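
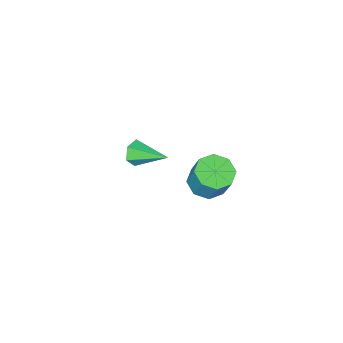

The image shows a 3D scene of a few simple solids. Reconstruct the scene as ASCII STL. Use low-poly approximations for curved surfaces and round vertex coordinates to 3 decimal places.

solid 
facet normal -0.110 -0.429 -0.896
outer loop
vertex -0.46 2.412 -1.299
vertex -1.037 1.662 -0.869
vertex -1.236 2.592 -1.29
endloop
endfacet
facet normal 0.198 0.874 -0.444
outer loop
vertex -0.46 2.412 -1.299
vertex -1.236 2.592 -1.29
vertex -0.265 3.168 0.278
endloop
endfacet
facet normal 0.197 0.874 -0.443
outer loop
vertex -0.265 3.168 0.278
vertex -1.236 2.592 -1.29
vertex -1.041 3.348 0.288
endloop
endfacet
facet normal 0.111 0.429 0.896
outer loop
vertex -0.265 3.168 0.278
vertex -1.041 3.348 0.288
vertex -0.843 2.418 0.709
endloop
endfacet
facet normal -0.110 -0.429 -0.896
outer loop
vertex -1.236 2.592 -1.29
vertex -1.037 1.662 -0.869
vertex -1.895 2.227 -1.034
endloop
endfacet
facet normal -0.549 0.778 -0.305
outer loop
vertex -1.236 2.592 -1.29
vertex -1.895 2.227 -1.034
vertex -1.041 3.348 0.288
endloop
endfacet
facet normal -0.549 0.778 -0.305
outer loop
vertex -1.041 3.348 0.288
vertex -1.895 2.227 -1.034
vertex -1.7 2.983 0.544
endloop
endfacet
facet normal 0.110 0.429 0.896
outer loop
vertex -1.041 3.348 0.288
vertex -1.7 2.983 0.544
vertex -0.843 2.418 0.709
endloop
endfacet
facet normal -0.111 -0.430 -0.896
outer loop
vertex -1.895 2.227 -1.034
vertex -1.037 1.662 -0.869
vertex -2.052 1.531 -0.681
endloop
endfacet
facet normal -0.974 0.226 0.012
outer loop
vertex -1.895 2.227 -1.034
vertex -2.052 1.531 -0.681
vertex -1.7 2.983 0.544
endloop
endfacet
facet normal -0.974 0.226 0.012
outer loop
vertex -1.7 2.983 0.544
vertex -2.052 1.531 -0.681
vertex -1.857 2.287 0.897
endloop
endfacet
facet normal 0.111 0.430 0.896
outer loop
vertex -1.7 2.983 0.544
vertex -1.857 2.287 0.897
vertex -0.843 2.418 0.709
endloop
endfacet
facet normal -0.111 -0.430 -0.896
outer loop
vertex -2.052 1.531 -0.681
vertex -1.037 1.662 -0.869
vertex -1.615 0.912 -0.438
endloop
endfacet
facet normal -0.828 -0.458 0.322
outer loop
vertex -2.052 1.531 -0.681
vertex -1.615 0.912 -0.438
vertex -1.857 2.287 0.897
endloop
endfacet
facet normal -0.828 -0.459 0.322
outer loop
vertex -1.857 2.287 0.897
vertex -1.615 0.912 -0.438
vertex -1.42 1.668 1.139
endloop
endfacet
facet normal 0.111 0.429 0.897
outer loop
vertex -1.857 2.287 0.897
vertex -1.42 1.668 1.139
vertex -0.843 2.418 0.709
endloop
endfacet
facet normal -0.111 -0.429 -0.896
outer loop
vertex -1.615 0.912 -0.438
vertex -1.037 1.662 -0.869
vertex -0.839 0.732 -0.448
endloop
endfacet
facet normal -0.197 -0.874 0.444
outer loop
vertex -1.615 0.912 -0.438
vertex -0.839 0.732 -0.448
vertex -1.42 1.668 1.139
endloop
endfacet
facet normal -0.198 -0.874 0.443
outer loop
vertex -1.42 1.668 1.139
vertex -0.839 0.732 -0.448
vertex -0.644 1.488 1.13
endloop
endfacet
facet normal 0.110 0.429 0.896
outer loop
vertex -1.42 1.668 1.139
vertex -0.644 1.488 1.13
vertex -0.843 2.418 0.709
endloop
endfacet
facet normal -0.110 -0.429 -0.896
outer loop
vertex -0.839 0.732 -0.448
vertex -1.037 1.662 -0.869
vertex -0.18 1.097 -0.704
endloop
endfacet
facet normal 0.549 -0.778 0.305
outer loop
vertex -0.839 0.732 -0.448
vertex -0.18 1.097 -0.704
vertex -0.644 1.488 1.13
endloop
endfacet
facet normal 0.549 -0.778 0.305
outer loop
vertex -0.644 1.488 1.13
vertex -0.18 1.097 -0.704
vertex 0.015 1.853 0.874
endloop
endfacet
facet normal 0.110 0.429 0.896
outer loop
vertex -0.644 1.488 1.13
vertex 0.015 1.853 0.874
vertex -0.843 2.418 0.709
endloop
endfacet
facet normal -0.111 -0.430 -0.896
outer loop
vertex -0.18 1.097 -0.704
vertex -1.037 1.662 -0.869
vertex -0.023 1.793 -1.057
endloop
endfacet
facet normal 0.974 -0.226 -0.012
outer loop
vertex -0.18 1.097 -0.704
vertex -0.023 1.793 -1.057
vertex 0.015 1.853 0.874
endloop
endfacet
facet normal 0.974 -0.226 -0.012
outer loop
vertex 0.015 1.853 0.874
vertex -0.023 1.793 -1.057
vertex 0.172 2.549 0.521
endloop
endfacet
facet normal 0.111 0.430 0.896
outer loop
vertex 0.015 1.853 0.874
vertex 0.172 2.549 0.521
vertex -0.843 2.418 0.709
endloop
endfacet
facet normal -0.111 -0.429 -0.897
outer loop
vertex -0.023 1.793 -1.057
vertex -1.037 1.662 -0.869
vertex -0.46 2.412 -1.299
endloop
endfacet
facet normal 0.828 0.459 -0.322
outer loop
vertex -0.023 1.793 -1.057
vertex -0.46 2.412 -1.299
vertex 0.172 2.549 0.521
endloop
endfacet
facet normal 0.828 0.458 -0.322
outer loop
vertex 0.172 2.549 0.521
vertex -0.46 2.412 -1.299
vertex -0.265 3.168 0.278
endloop
endfacet
facet normal 0.111 0.430 0.896
outer loop
vertex 0.172 2.549 0.521
vertex -0.265 3.168 0.278
vertex -0.843 2.418 0.709
endloop
endfacet
facet normal 0.241 -0.907 -0.344
outer loop
vertex -1.429 -4.8 -3.366
vertex -1.852 -4.656 -4.041
vertex -1.067 -4.461 -4.006
endloop
endfacet
facet normal 0.745 0.315 0.588
outer loop
vertex -1.429 -4.8 -3.366
vertex -1.067 -4.461 -4.006
vertex -2.368 -2.704 -3.299
endloop
endfacet
facet normal 0.241 -0.907 -0.345
outer loop
vertex -1.067 -4.461 -4.006
vertex -1.852 -4.656 -4.041
vertex -1.491 -4.317 -4.681
endloop
endfacet
facet normal 0.703 0.643 -0.304
outer loop
vertex -1.067 -4.461 -4.006
vertex -1.491 -4.317 -4.681
vertex -2.368 -2.704 -3.299
endloop
endfacet
facet normal 0.240 -0.907 -0.345
outer loop
vertex -1.491 -4.317 -4.681
vertex -1.852 -4.656 -4.041
vertex -2.276 -4.511 -4.716
endloop
endfacet
facet normal -0.116 0.609 -0.784
outer loop
vertex -1.491 -4.317 -4.681
vertex -2.276 -4.511 -4.716
vertex -2.368 -2.704 -3.299
endloop
endfacet
facet normal 0.239 -0.908 -0.345
outer loop
vertex -2.276 -4.511 -4.716
vertex -1.852 -4.656 -4.041
vertex -2.638 -4.85 -4.075
endloop
endfacet
facet normal -0.894 0.248 -0.374
outer loop
vertex -2.276 -4.511 -4.716
vertex -2.638 -4.85 -4.075
vertex -2.368 -2.704 -3.299
endloop
endfacet
facet normal 0.239 -0.908 -0.345
outer loop
vertex -2.638 -4.85 -4.075
vertex -1.852 -4.656 -4.041
vertex -2.214 -4.995 -3.4
endloop
endfacet
facet normal -0.852 -0.080 0.518
outer loop
vertex -2.638 -4.85 -4.075
vertex -2.214 -4.995 -3.4
vertex -2.368 -2.704 -3.299
endloop
endfacet
facet normal 0.240 -0.908 -0.344
outer loop
vertex -2.214 -4.995 -3.4
vertex -1.852 -4.656 -4.041
vertex -1.429 -4.8 -3.366
endloop
endfacet
facet normal -0.032 -0.046 0.998
outer loop
vertex -2.214 -4.995 -3.4
vertex -1.429 -4.8 -3.366
vertex -2.368 -2.704 -3.299
endloop
endfacet

endsolid


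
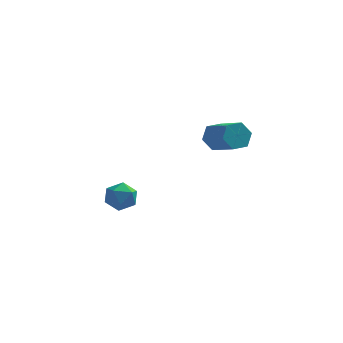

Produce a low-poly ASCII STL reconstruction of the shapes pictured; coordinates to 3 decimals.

solid 
facet normal -0.615 0.669 -0.417
outer loop
vertex 0.665 0.031 0.37
vertex 0.307 0.018 0.877
vertex 0.775 0.424 0.838
endloop
endfacet
facet normal 0.769 0.389 -0.507
outer loop
vertex 0.665 0.031 0.37
vertex 0.775 0.424 0.838
vertex 1.47 -0.846 0.917
endloop
endfacet
facet normal 0.768 0.389 -0.508
outer loop
vertex 1.47 -0.846 0.917
vertex 0.775 0.424 0.838
vertex 1.58 -0.453 1.384
endloop
endfacet
facet normal 0.615 -0.669 0.418
outer loop
vertex 1.47 -0.846 0.917
vertex 1.58 -0.453 1.384
vertex 1.113 -0.858 1.423
endloop
endfacet
facet normal -0.615 0.669 -0.417
outer loop
vertex 0.775 0.424 0.838
vertex 0.307 0.018 0.877
vertex 0.418 0.411 1.344
endloop
endfacet
facet normal 0.538 0.742 0.399
outer loop
vertex 0.775 0.424 0.838
vertex 0.418 0.411 1.344
vertex 1.58 -0.453 1.384
endloop
endfacet
facet normal 0.538 0.742 0.399
outer loop
vertex 1.58 -0.453 1.384
vertex 0.418 0.411 1.344
vertex 1.223 -0.466 1.89
endloop
endfacet
facet normal 0.615 -0.669 0.417
outer loop
vertex 1.58 -0.453 1.384
vertex 1.223 -0.466 1.89
vertex 1.113 -0.858 1.423
endloop
endfacet
facet normal -0.614 0.670 -0.418
outer loop
vertex 0.418 0.411 1.344
vertex 0.307 0.018 0.877
vertex -0.05 0.006 1.383
endloop
endfacet
facet normal -0.230 0.353 0.907
outer loop
vertex 0.418 0.411 1.344
vertex -0.05 0.006 1.383
vertex 1.223 -0.466 1.89
endloop
endfacet
facet normal -0.229 0.355 0.906
outer loop
vertex 1.223 -0.466 1.89
vertex -0.05 0.006 1.383
vertex 0.755 -0.871 1.93
endloop
endfacet
facet normal 0.615 -0.669 0.417
outer loop
vertex 1.223 -0.466 1.89
vertex 0.755 -0.871 1.93
vertex 1.113 -0.858 1.423
endloop
endfacet
facet normal -0.615 0.669 -0.418
outer loop
vertex -0.05 0.006 1.383
vertex 0.307 0.018 0.877
vertex -0.16 -0.387 0.916
endloop
endfacet
facet normal -0.769 -0.389 0.508
outer loop
vertex -0.05 0.006 1.383
vertex -0.16 -0.387 0.916
vertex 0.755 -0.871 1.93
endloop
endfacet
facet normal -0.769 -0.389 0.508
outer loop
vertex 0.755 -0.871 1.93
vertex -0.16 -0.387 0.916
vertex 0.645 -1.264 1.462
endloop
endfacet
facet normal 0.615 -0.669 0.417
outer loop
vertex 0.755 -0.871 1.93
vertex 0.645 -1.264 1.462
vertex 1.113 -0.858 1.423
endloop
endfacet
facet normal -0.615 0.669 -0.417
outer loop
vertex -0.16 -0.387 0.916
vertex 0.307 0.018 0.877
vertex 0.197 -0.374 0.41
endloop
endfacet
facet normal -0.538 -0.742 -0.399
outer loop
vertex -0.16 -0.387 0.916
vertex 0.197 -0.374 0.41
vertex 0.645 -1.264 1.462
endloop
endfacet
facet normal -0.538 -0.742 -0.399
outer loop
vertex 0.645 -1.264 1.462
vertex 0.197 -0.374 0.41
vertex 1.002 -1.251 0.956
endloop
endfacet
facet normal 0.615 -0.669 0.417
outer loop
vertex 0.645 -1.264 1.462
vertex 1.002 -1.251 0.956
vertex 1.113 -0.858 1.423
endloop
endfacet
facet normal -0.615 0.669 -0.417
outer loop
vertex 0.197 -0.374 0.41
vertex 0.307 0.018 0.877
vertex 0.665 0.031 0.37
endloop
endfacet
facet normal 0.229 -0.354 -0.907
outer loop
vertex 0.197 -0.374 0.41
vertex 0.665 0.031 0.37
vertex 1.002 -1.251 0.956
endloop
endfacet
facet normal 0.231 -0.354 -0.906
outer loop
vertex 1.002 -1.251 0.956
vertex 0.665 0.031 0.37
vertex 1.47 -0.846 0.917
endloop
endfacet
facet normal 0.614 -0.670 0.418
outer loop
vertex 1.002 -1.251 0.956
vertex 1.47 -0.846 0.917
vertex 1.113 -0.858 1.423
endloop
endfacet
facet normal -0.380 0.704 0.600
outer loop
vertex -3.518 2.582 -3.435
vertex -4.0 2.123 -3.202
vertex -3.379 2.179 -2.874
endloop
endfacet
facet normal 0.319 0.805 0.500
outer loop
vertex -3.518 2.582 -3.435
vertex -3.379 2.179 -2.874
vertex -2.883 2.286 -3.363
endloop
endfacet
facet normal 0.433 0.879 -0.202
outer loop
vertex -3.518 2.582 -3.435
vertex -2.883 2.286 -3.363
vertex -3.198 2.296 -3.993
endloop
endfacet
facet normal -0.196 0.823 -0.534
outer loop
vertex -3.518 2.582 -3.435
vertex -3.198 2.296 -3.993
vertex -3.888 2.196 -3.894
endloop
endfacet
facet normal -0.699 0.714 -0.038
outer loop
vertex -3.518 2.582 -3.435
vertex -3.888 2.196 -3.894
vertex -4.0 2.123 -3.202
endloop
endfacet
facet normal 0.661 0.218 0.718
outer loop
vertex -2.883 2.286 -3.363
vertex -3.379 2.179 -2.874
vertex -2.972 1.644 -3.086
endloop
endfacet
facet normal -0.470 0.053 0.881
outer loop
vertex -3.379 2.179 -2.874
vertex -4.0 2.123 -3.202
vertex -3.662 1.544 -2.987
endloop
endfacet
facet normal -0.986 0.071 -0.152
outer loop
vertex -4.0 2.123 -3.202
vertex -3.888 2.196 -3.894
vertex -3.977 1.554 -3.617
endloop
endfacet
facet normal -0.173 0.247 -0.954
outer loop
vertex -3.888 2.196 -3.894
vertex -3.198 2.296 -3.993
vertex -3.481 1.661 -4.106
endloop
endfacet
facet normal 0.844 0.338 -0.417
outer loop
vertex -3.198 2.296 -3.993
vertex -2.883 2.286 -3.363
vertex -2.86 1.717 -3.778
endloop
endfacet
facet normal 0.196 -0.823 0.534
outer loop
vertex -3.342 1.258 -3.545
vertex -2.972 1.644 -3.086
vertex -3.662 1.544 -2.987
endloop
endfacet
facet normal -0.433 -0.879 0.202
outer loop
vertex -3.342 1.258 -3.545
vertex -3.662 1.544 -2.987
vertex -3.977 1.554 -3.617
endloop
endfacet
facet normal -0.319 -0.805 -0.500
outer loop
vertex -3.342 1.258 -3.545
vertex -3.977 1.554 -3.617
vertex -3.481 1.661 -4.106
endloop
endfacet
facet normal 0.380 -0.704 -0.600
outer loop
vertex -3.342 1.258 -3.545
vertex -3.481 1.661 -4.106
vertex -2.86 1.717 -3.778
endloop
endfacet
facet normal 0.699 -0.714 0.038
outer loop
vertex -3.342 1.258 -3.545
vertex -2.86 1.717 -3.778
vertex -2.972 1.644 -3.086
endloop
endfacet
facet normal 0.173 -0.247 0.954
outer loop
vertex -3.662 1.544 -2.987
vertex -2.972 1.644 -3.086
vertex -3.379 2.179 -2.874
endloop
endfacet
facet normal -0.844 -0.338 0.417
outer loop
vertex -3.977 1.554 -3.617
vertex -3.662 1.544 -2.987
vertex -4.0 2.123 -3.202
endloop
endfacet
facet normal -0.661 -0.218 -0.718
outer loop
vertex -3.481 1.661 -4.106
vertex -3.977 1.554 -3.617
vertex -3.888 2.196 -3.894
endloop
endfacet
facet normal 0.470 -0.053 -0.881
outer loop
vertex -2.86 1.717 -3.778
vertex -3.481 1.661 -4.106
vertex -3.198 2.296 -3.993
endloop
endfacet
facet normal 0.986 -0.071 0.152
outer loop
vertex -2.972 1.644 -3.086
vertex -2.86 1.717 -3.778
vertex -2.883 2.286 -3.363
endloop
endfacet

endsolid


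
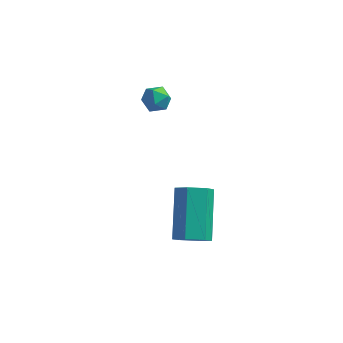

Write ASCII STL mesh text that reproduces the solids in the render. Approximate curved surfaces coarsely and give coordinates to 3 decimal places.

solid 
facet normal 0.198 -0.734 -0.650
outer loop
vertex 0.192 -1.258 -1.721
vertex -0.475 -1.534 -1.612
vertex -0.366 -1.039 -2.138
endloop
endfacet
facet normal 0.614 0.609 -0.502
outer loop
vertex 0.192 -1.258 -1.721
vertex -0.366 -1.039 -2.138
vertex -0.238 0.349 -0.297
endloop
endfacet
facet normal 0.614 0.609 -0.502
outer loop
vertex -0.238 0.349 -0.297
vertex -0.366 -1.039 -2.138
vertex -0.795 0.568 -0.713
endloop
endfacet
facet normal -0.197 0.734 0.650
outer loop
vertex -0.238 0.349 -0.297
vertex -0.795 0.568 -0.713
vertex -0.905 0.074 -0.188
endloop
endfacet
facet normal 0.195 -0.734 -0.650
outer loop
vertex -0.366 -1.039 -2.138
vertex -0.475 -1.534 -1.612
vertex -1.033 -1.314 -2.028
endloop
endfacet
facet normal -0.356 0.565 -0.744
outer loop
vertex -0.366 -1.039 -2.138
vertex -1.033 -1.314 -2.028
vertex -0.795 0.568 -0.713
endloop
endfacet
facet normal -0.354 0.565 -0.745
outer loop
vertex -0.795 0.568 -0.713
vertex -1.033 -1.314 -2.028
vertex -1.463 0.293 -0.604
endloop
endfacet
facet normal -0.196 0.734 0.650
outer loop
vertex -0.795 0.568 -0.713
vertex -1.463 0.293 -0.604
vertex -0.905 0.074 -0.188
endloop
endfacet
facet normal 0.196 -0.733 -0.651
outer loop
vertex -1.033 -1.314 -2.028
vertex -0.475 -1.534 -1.612
vertex -1.142 -1.809 -1.503
endloop
endfacet
facet normal -0.969 -0.044 -0.243
outer loop
vertex -1.033 -1.314 -2.028
vertex -1.142 -1.809 -1.503
vertex -1.463 0.293 -0.604
endloop
endfacet
facet normal -0.969 -0.044 -0.243
outer loop
vertex -1.463 0.293 -0.604
vertex -1.142 -1.809 -1.503
vertex -1.572 -0.202 -0.079
endloop
endfacet
facet normal -0.197 0.733 0.651
outer loop
vertex -1.463 0.293 -0.604
vertex -1.572 -0.202 -0.079
vertex -0.905 0.074 -0.188
endloop
endfacet
facet normal 0.197 -0.734 -0.650
outer loop
vertex -1.142 -1.809 -1.503
vertex -0.475 -1.534 -1.612
vertex -0.585 -2.028 -1.087
endloop
endfacet
facet normal -0.614 -0.609 0.502
outer loop
vertex -1.142 -1.809 -1.503
vertex -0.585 -2.028 -1.087
vertex -1.572 -0.202 -0.079
endloop
endfacet
facet normal -0.614 -0.609 0.502
outer loop
vertex -1.572 -0.202 -0.079
vertex -0.585 -2.028 -1.087
vertex -1.014 -0.421 0.338
endloop
endfacet
facet normal -0.198 0.734 0.650
outer loop
vertex -1.572 -0.202 -0.079
vertex -1.014 -0.421 0.338
vertex -0.905 0.074 -0.188
endloop
endfacet
facet normal 0.196 -0.734 -0.650
outer loop
vertex -0.585 -2.028 -1.087
vertex -0.475 -1.534 -1.612
vertex 0.083 -1.753 -1.196
endloop
endfacet
facet normal 0.354 -0.566 0.745
outer loop
vertex -0.585 -2.028 -1.087
vertex 0.083 -1.753 -1.196
vertex -1.014 -0.421 0.338
endloop
endfacet
facet normal 0.356 -0.565 0.745
outer loop
vertex -1.014 -0.421 0.338
vertex 0.083 -1.753 -1.196
vertex -0.347 -0.146 0.228
endloop
endfacet
facet normal -0.195 0.734 0.650
outer loop
vertex -1.014 -0.421 0.338
vertex -0.347 -0.146 0.228
vertex -0.905 0.074 -0.188
endloop
endfacet
facet normal 0.197 -0.733 -0.651
outer loop
vertex 0.083 -1.753 -1.196
vertex -0.475 -1.534 -1.612
vertex 0.192 -1.258 -1.721
endloop
endfacet
facet normal 0.969 0.044 0.243
outer loop
vertex 0.083 -1.753 -1.196
vertex 0.192 -1.258 -1.721
vertex -0.347 -0.146 0.228
endloop
endfacet
facet normal 0.969 0.044 0.243
outer loop
vertex -0.347 -0.146 0.228
vertex 0.192 -1.258 -1.721
vertex -0.238 0.349 -0.297
endloop
endfacet
facet normal -0.196 0.733 0.651
outer loop
vertex -0.347 -0.146 0.228
vertex -0.238 0.349 -0.297
vertex -0.905 0.074 -0.188
endloop
endfacet
facet normal 0.347 0.229 0.909
outer loop
vertex -3.462 4.128 1.6
vertex -3.669 3.552 1.824
vertex -3.067 3.609 1.58
endloop
endfacet
facet normal 0.736 0.545 0.401
outer loop
vertex -3.462 4.128 1.6
vertex -3.067 3.609 1.58
vertex -3.094 4.019 1.073
endloop
endfacet
facet normal 0.300 0.954 0.012
outer loop
vertex -3.462 4.128 1.6
vertex -3.094 4.019 1.073
vertex -3.712 4.214 1.004
endloop
endfacet
facet normal -0.360 0.890 0.279
outer loop
vertex -3.462 4.128 1.6
vertex -3.712 4.214 1.004
vertex -4.067 3.925 1.468
endloop
endfacet
facet normal -0.330 0.443 0.833
outer loop
vertex -3.462 4.128 1.6
vertex -4.067 3.925 1.468
vertex -3.669 3.552 1.824
endloop
endfacet
facet normal 0.999 0.036 -0.024
outer loop
vertex -3.094 4.019 1.073
vertex -3.067 3.609 1.58
vertex -3.073 3.375 0.972
endloop
endfacet
facet normal 0.369 -0.475 0.799
outer loop
vertex -3.067 3.609 1.58
vertex -3.669 3.552 1.824
vertex -3.428 3.086 1.436
endloop
endfacet
facet normal -0.726 -0.130 0.676
outer loop
vertex -3.669 3.552 1.824
vertex -4.067 3.925 1.468
vertex -4.046 3.281 1.367
endloop
endfacet
facet normal -0.773 0.595 -0.221
outer loop
vertex -4.067 3.925 1.468
vertex -3.712 4.214 1.004
vertex -4.073 3.691 0.86
endloop
endfacet
facet normal 0.293 0.697 -0.655
outer loop
vertex -3.712 4.214 1.004
vertex -3.094 4.019 1.073
vertex -3.471 3.748 0.616
endloop
endfacet
facet normal 0.360 -0.890 -0.279
outer loop
vertex -3.678 3.172 0.84
vertex -3.073 3.375 0.972
vertex -3.428 3.086 1.436
endloop
endfacet
facet normal -0.300 -0.954 -0.012
outer loop
vertex -3.678 3.172 0.84
vertex -3.428 3.086 1.436
vertex -4.046 3.281 1.367
endloop
endfacet
facet normal -0.736 -0.545 -0.401
outer loop
vertex -3.678 3.172 0.84
vertex -4.046 3.281 1.367
vertex -4.073 3.691 0.86
endloop
endfacet
facet normal -0.347 -0.229 -0.909
outer loop
vertex -3.678 3.172 0.84
vertex -4.073 3.691 0.86
vertex -3.471 3.748 0.616
endloop
endfacet
facet normal 0.330 -0.443 -0.833
outer loop
vertex -3.678 3.172 0.84
vertex -3.471 3.748 0.616
vertex -3.073 3.375 0.972
endloop
endfacet
facet normal 0.773 -0.595 0.221
outer loop
vertex -3.428 3.086 1.436
vertex -3.073 3.375 0.972
vertex -3.067 3.609 1.58
endloop
endfacet
facet normal -0.293 -0.697 0.655
outer loop
vertex -4.046 3.281 1.367
vertex -3.428 3.086 1.436
vertex -3.669 3.552 1.824
endloop
endfacet
facet normal -0.999 -0.036 0.024
outer loop
vertex -4.073 3.691 0.86
vertex -4.046 3.281 1.367
vertex -4.067 3.925 1.468
endloop
endfacet
facet normal -0.369 0.475 -0.799
outer loop
vertex -3.471 3.748 0.616
vertex -4.073 3.691 0.86
vertex -3.712 4.214 1.004
endloop
endfacet
facet normal 0.726 0.130 -0.676
outer loop
vertex -3.073 3.375 0.972
vertex -3.471 3.748 0.616
vertex -3.094 4.019 1.073
endloop
endfacet

endsolid


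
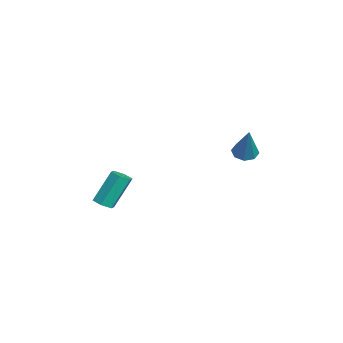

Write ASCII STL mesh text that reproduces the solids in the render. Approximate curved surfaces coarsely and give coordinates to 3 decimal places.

solid 
facet normal -0.526 -0.028 -0.850
outer loop
vertex -2.005 2.534 0.37
vertex -2.594 2.65 0.731
vertex -2.115 3.056 0.421
endloop
endfacet
facet normal 0.942 0.223 -0.251
outer loop
vertex -2.005 2.534 0.37
vertex -2.115 3.056 0.421
vertex -1.466 2.71 2.549
endloop
endfacet
facet normal -0.526 -0.028 -0.850
outer loop
vertex -2.115 3.056 0.421
vertex -2.594 2.65 0.731
vertex -2.505 3.34 0.653
endloop
endfacet
facet normal 0.572 0.819 -0.041
outer loop
vertex -2.115 3.056 0.421
vertex -2.505 3.34 0.653
vertex -1.466 2.71 2.549
endloop
endfacet
facet normal -0.527 -0.028 -0.850
outer loop
vertex -2.505 3.34 0.653
vertex -2.594 2.65 0.731
vertex -2.947 3.22 0.931
endloop
endfacet
facet normal -0.044 0.941 0.337
outer loop
vertex -2.505 3.34 0.653
vertex -2.947 3.22 0.931
vertex -1.466 2.71 2.549
endloop
endfacet
facet normal -0.527 -0.028 -0.849
outer loop
vertex -2.947 3.22 0.931
vertex -2.594 2.65 0.731
vertex -3.182 2.766 1.092
endloop
endfacet
facet normal -0.544 0.516 0.661
outer loop
vertex -2.947 3.22 0.931
vertex -3.182 2.766 1.092
vertex -1.466 2.71 2.549
endloop
endfacet
facet normal -0.527 -0.028 -0.849
outer loop
vertex -3.182 2.766 1.092
vertex -2.594 2.65 0.731
vertex -3.072 2.244 1.041
endloop
endfacet
facet normal -0.637 -0.207 0.742
outer loop
vertex -3.182 2.766 1.092
vertex -3.072 2.244 1.041
vertex -1.466 2.71 2.549
endloop
endfacet
facet normal -0.527 -0.029 -0.850
outer loop
vertex -3.072 2.244 1.041
vertex -2.594 2.65 0.731
vertex -2.682 1.96 0.809
endloop
endfacet
facet normal -0.268 -0.803 0.533
outer loop
vertex -3.072 2.244 1.041
vertex -2.682 1.96 0.809
vertex -1.466 2.71 2.549
endloop
endfacet
facet normal -0.527 -0.029 -0.850
outer loop
vertex -2.682 1.96 0.809
vertex -2.594 2.65 0.731
vertex -2.24 2.08 0.531
endloop
endfacet
facet normal 0.348 -0.924 0.155
outer loop
vertex -2.682 1.96 0.809
vertex -2.24 2.08 0.531
vertex -1.466 2.71 2.549
endloop
endfacet
facet normal -0.526 -0.029 -0.850
outer loop
vertex -2.24 2.08 0.531
vertex -2.594 2.65 0.731
vertex -2.005 2.534 0.37
endloop
endfacet
facet normal 0.849 -0.500 -0.170
outer loop
vertex -2.24 2.08 0.531
vertex -2.005 2.534 0.37
vertex -1.466 2.71 2.549
endloop
endfacet
facet normal 0.186 -0.459 -0.869
outer loop
vertex -1.674 -4.009 -2.557
vertex -2.14 -4.389 -2.456
vertex -2.233 -3.865 -2.753
endloop
endfacet
facet normal 0.353 0.856 -0.378
outer loop
vertex -1.674 -4.009 -2.557
vertex -2.233 -3.865 -2.753
vertex -2.054 -3.071 -0.786
endloop
endfacet
facet normal 0.353 0.856 -0.378
outer loop
vertex -2.054 -3.071 -0.786
vertex -2.233 -3.865 -2.753
vertex -2.613 -2.927 -0.982
endloop
endfacet
facet normal -0.186 0.461 0.868
outer loop
vertex -2.054 -3.071 -0.786
vertex -2.613 -2.927 -0.982
vertex -2.52 -3.451 -0.684
endloop
endfacet
facet normal 0.186 -0.459 -0.869
outer loop
vertex -2.233 -3.865 -2.753
vertex -2.14 -4.389 -2.456
vertex -2.699 -4.245 -2.652
endloop
endfacet
facet normal -0.617 0.633 -0.468
outer loop
vertex -2.233 -3.865 -2.753
vertex -2.699 -4.245 -2.652
vertex -2.613 -2.927 -0.982
endloop
endfacet
facet normal -0.617 0.633 -0.468
outer loop
vertex -2.613 -2.927 -0.982
vertex -2.699 -4.245 -2.652
vertex -3.079 -3.307 -0.881
endloop
endfacet
facet normal -0.187 0.460 0.868
outer loop
vertex -2.613 -2.927 -0.982
vertex -3.079 -3.307 -0.881
vertex -2.52 -3.451 -0.684
endloop
endfacet
facet normal 0.186 -0.461 -0.868
outer loop
vertex -2.699 -4.245 -2.652
vertex -2.14 -4.389 -2.456
vertex -2.606 -4.769 -2.354
endloop
endfacet
facet normal -0.971 -0.223 -0.090
outer loop
vertex -2.699 -4.245 -2.652
vertex -2.606 -4.769 -2.354
vertex -3.079 -3.307 -0.881
endloop
endfacet
facet normal -0.971 -0.223 -0.090
outer loop
vertex -3.079 -3.307 -0.881
vertex -2.606 -4.769 -2.354
vertex -2.986 -3.831 -0.583
endloop
endfacet
facet normal -0.187 0.460 0.868
outer loop
vertex -3.079 -3.307 -0.881
vertex -2.986 -3.831 -0.583
vertex -2.52 -3.451 -0.684
endloop
endfacet
facet normal 0.186 -0.461 -0.868
outer loop
vertex -2.606 -4.769 -2.354
vertex -2.14 -4.389 -2.456
vertex -2.047 -4.913 -2.158
endloop
endfacet
facet normal -0.353 -0.856 0.378
outer loop
vertex -2.606 -4.769 -2.354
vertex -2.047 -4.913 -2.158
vertex -2.986 -3.831 -0.583
endloop
endfacet
facet normal -0.353 -0.856 0.378
outer loop
vertex -2.986 -3.831 -0.583
vertex -2.047 -4.913 -2.158
vertex -2.427 -3.975 -0.387
endloop
endfacet
facet normal -0.186 0.459 0.869
outer loop
vertex -2.986 -3.831 -0.583
vertex -2.427 -3.975 -0.387
vertex -2.52 -3.451 -0.684
endloop
endfacet
facet normal 0.187 -0.460 -0.868
outer loop
vertex -2.047 -4.913 -2.158
vertex -2.14 -4.389 -2.456
vertex -1.581 -4.533 -2.259
endloop
endfacet
facet normal 0.617 -0.633 0.468
outer loop
vertex -2.047 -4.913 -2.158
vertex -1.581 -4.533 -2.259
vertex -2.427 -3.975 -0.387
endloop
endfacet
facet normal 0.617 -0.633 0.468
outer loop
vertex -2.427 -3.975 -0.387
vertex -1.581 -4.533 -2.259
vertex -1.961 -3.595 -0.488
endloop
endfacet
facet normal -0.186 0.459 0.869
outer loop
vertex -2.427 -3.975 -0.387
vertex -1.961 -3.595 -0.488
vertex -2.52 -3.451 -0.684
endloop
endfacet
facet normal 0.187 -0.460 -0.868
outer loop
vertex -1.581 -4.533 -2.259
vertex -2.14 -4.389 -2.456
vertex -1.674 -4.009 -2.557
endloop
endfacet
facet normal 0.971 0.223 0.090
outer loop
vertex -1.581 -4.533 -2.259
vertex -1.674 -4.009 -2.557
vertex -1.961 -3.595 -0.488
endloop
endfacet
facet normal 0.971 0.223 0.090
outer loop
vertex -1.961 -3.595 -0.488
vertex -1.674 -4.009 -2.557
vertex -2.054 -3.071 -0.786
endloop
endfacet
facet normal -0.186 0.461 0.868
outer loop
vertex -1.961 -3.595 -0.488
vertex -2.054 -3.071 -0.786
vertex -2.52 -3.451 -0.684
endloop
endfacet

endsolid


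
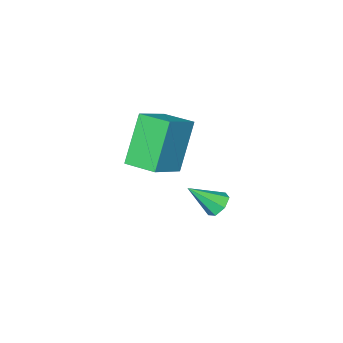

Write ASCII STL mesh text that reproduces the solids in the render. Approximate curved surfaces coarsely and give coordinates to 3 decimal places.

solid 
facet normal -0.600 0.464 -0.652
outer loop
vertex 0.573 -0.927 -2.457
vertex 0.154 -1.247 -2.299
vertex 0.31 -0.76 -2.096
endloop
endfacet
facet normal 0.751 0.604 0.267
outer loop
vertex 0.573 -0.927 -2.457
vertex 0.31 -0.76 -2.096
vertex 0.966 -1.873 -1.421
endloop
endfacet
facet normal -0.602 0.464 -0.650
outer loop
vertex 0.31 -0.76 -2.096
vertex 0.154 -1.247 -2.299
vertex -0.07 -0.96 -1.887
endloop
endfacet
facet normal 0.142 0.573 0.807
outer loop
vertex 0.31 -0.76 -2.096
vertex -0.07 -0.96 -1.887
vertex 0.966 -1.873 -1.421
endloop
endfacet
facet normal -0.601 0.464 -0.650
outer loop
vertex -0.07 -0.96 -1.887
vertex 0.154 -1.247 -2.299
vertex -0.281 -1.376 -1.989
endloop
endfacet
facet normal -0.418 -0.011 0.908
outer loop
vertex -0.07 -0.96 -1.887
vertex -0.281 -1.376 -1.989
vertex 0.966 -1.873 -1.421
endloop
endfacet
facet normal -0.601 0.464 -0.651
outer loop
vertex -0.281 -1.376 -1.989
vertex 0.154 -1.247 -2.299
vertex -0.164 -1.694 -2.324
endloop
endfacet
facet normal -0.507 -0.707 0.494
outer loop
vertex -0.281 -1.376 -1.989
vertex -0.164 -1.694 -2.324
vertex 0.966 -1.873 -1.421
endloop
endfacet
facet normal -0.602 0.465 -0.650
outer loop
vertex -0.164 -1.694 -2.324
vertex 0.154 -1.247 -2.299
vertex 0.192 -1.676 -2.641
endloop
endfacet
facet normal -0.059 -0.991 -0.123
outer loop
vertex -0.164 -1.694 -2.324
vertex 0.192 -1.676 -2.641
vertex 0.966 -1.873 -1.421
endloop
endfacet
facet normal -0.601 0.465 -0.650
outer loop
vertex 0.192 -1.676 -2.641
vertex 0.154 -1.247 -2.299
vertex 0.52 -1.334 -2.7
endloop
endfacet
facet normal 0.591 -0.649 -0.479
outer loop
vertex 0.192 -1.676 -2.641
vertex 0.52 -1.334 -2.7
vertex 0.966 -1.873 -1.421
endloop
endfacet
facet normal -0.601 0.466 -0.649
outer loop
vertex 0.52 -1.334 -2.7
vertex 0.154 -1.247 -2.299
vertex 0.573 -0.927 -2.457
endloop
endfacet
facet normal 0.950 0.059 -0.306
outer loop
vertex 0.52 -1.334 -2.7
vertex 0.573 -0.927 -2.457
vertex 0.966 -1.873 -1.421
endloop
endfacet
facet normal -0.855 -0.180 -0.487
outer loop
vertex 1.235 -2.73 1.915
vertex 0.945 -1.579 1.998
vertex 2.162 -2.37 0.156
endloop
endfacet
facet normal 0.244 -0.967 -0.069
outer loop
vertex 3.435 -2.101 0.882
vertex 1.235 -2.73 1.915
vertex 2.162 -2.37 0.156
endloop
endfacet
facet normal -0.855 -0.180 -0.487
outer loop
vertex 2.162 -2.37 0.156
vertex 0.945 -1.579 1.998
vertex 1.872 -1.219 0.239
endloop
endfacet
facet normal 0.459 0.178 -0.870
outer loop
vertex 1.872 -1.219 0.239
vertex 3.435 -2.101 0.882
vertex 2.162 -2.37 0.156
endloop
endfacet
facet normal -0.459 -0.178 0.870
outer loop
vertex 1.235 -2.73 1.915
vertex 2.218 -1.31 2.724
vertex 0.945 -1.579 1.998
endloop
endfacet
facet normal 0.244 -0.967 -0.069
outer loop
vertex 2.508 -2.461 2.641
vertex 1.235 -2.73 1.915
vertex 3.435 -2.101 0.882
endloop
endfacet
facet normal -0.459 -0.178 0.870
outer loop
vertex 2.508 -2.461 2.641
vertex 2.218 -1.31 2.724
vertex 1.235 -2.73 1.915
endloop
endfacet
facet normal -0.244 0.967 0.069
outer loop
vertex 0.945 -1.579 1.998
vertex 2.218 -1.31 2.724
vertex 1.872 -1.219 0.239
endloop
endfacet
facet normal 0.459 0.178 -0.870
outer loop
vertex 3.145 -0.95 0.965
vertex 3.435 -2.101 0.882
vertex 1.872 -1.219 0.239
endloop
endfacet
facet normal -0.244 0.967 0.069
outer loop
vertex 1.872 -1.219 0.239
vertex 2.218 -1.31 2.724
vertex 3.145 -0.95 0.965
endloop
endfacet
facet normal 0.855 0.180 0.487
outer loop
vertex 3.145 -0.95 0.965
vertex 2.508 -2.461 2.641
vertex 3.435 -2.101 0.882
endloop
endfacet
facet normal 0.855 0.180 0.487
outer loop
vertex 2.218 -1.31 2.724
vertex 2.508 -2.461 2.641
vertex 3.145 -0.95 0.965
endloop
endfacet

endsolid


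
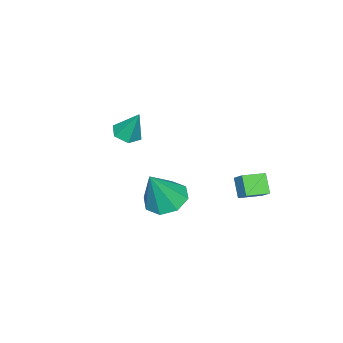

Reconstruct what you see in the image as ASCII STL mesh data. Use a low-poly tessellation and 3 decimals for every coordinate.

solid 
facet normal -0.079 -0.434 -0.898
outer loop
vertex -0.808 -2.57 0.699
vertex -1.505 -2.302 0.631
vertex -0.923 -1.899 0.385
endloop
endfacet
facet normal 0.946 0.255 0.198
outer loop
vertex -0.808 -2.57 0.699
vertex -0.923 -1.899 0.385
vertex -1.375 -1.578 2.129
endloop
endfacet
facet normal -0.078 -0.435 -0.897
outer loop
vertex -0.923 -1.899 0.385
vertex -1.505 -2.302 0.631
vertex -1.62 -1.631 0.316
endloop
endfacet
facet normal 0.364 0.928 -0.076
outer loop
vertex -0.923 -1.899 0.385
vertex -1.62 -1.631 0.316
vertex -1.375 -1.578 2.129
endloop
endfacet
facet normal -0.078 -0.435 -0.897
outer loop
vertex -1.62 -1.631 0.316
vertex -1.505 -2.302 0.631
vertex -2.202 -2.034 0.562
endloop
endfacet
facet normal -0.554 0.831 0.051
outer loop
vertex -1.62 -1.631 0.316
vertex -2.202 -2.034 0.562
vertex -1.375 -1.578 2.129
endloop
endfacet
facet normal -0.078 -0.433 -0.898
outer loop
vertex -2.202 -2.034 0.562
vertex -1.505 -2.302 0.631
vertex -2.088 -2.706 0.876
endloop
endfacet
facet normal -0.890 0.060 0.452
outer loop
vertex -2.202 -2.034 0.562
vertex -2.088 -2.706 0.876
vertex -1.375 -1.578 2.129
endloop
endfacet
facet normal -0.078 -0.433 -0.898
outer loop
vertex -2.088 -2.706 0.876
vertex -1.505 -2.302 0.631
vertex -1.391 -2.974 0.945
endloop
endfacet
facet normal -0.308 -0.613 0.727
outer loop
vertex -2.088 -2.706 0.876
vertex -1.391 -2.974 0.945
vertex -1.375 -1.578 2.129
endloop
endfacet
facet normal -0.079 -0.433 -0.898
outer loop
vertex -1.391 -2.974 0.945
vertex -1.505 -2.302 0.631
vertex -0.808 -2.57 0.699
endloop
endfacet
facet normal 0.611 -0.516 0.600
outer loop
vertex -1.391 -2.974 0.945
vertex -0.808 -2.57 0.699
vertex -1.375 -1.578 2.129
endloop
endfacet
facet normal -0.766 0.632 -0.120
outer loop
vertex -3.063 3.936 -0.983
vertex -2.518 4.435 -1.838
vertex -3.458 3.344 -1.581
endloop
endfacet
facet normal -0.482 -0.442 0.756
outer loop
vertex -2.562 2.605 -1.442
vertex -3.063 3.936 -0.983
vertex -3.458 3.344 -1.581
endloop
endfacet
facet normal -0.766 0.632 -0.119
outer loop
vertex -3.458 3.344 -1.581
vertex -2.518 4.435 -1.838
vertex -2.913 3.844 -2.436
endloop
endfacet
facet normal -0.425 -0.637 -0.643
outer loop
vertex -2.913 3.844 -2.436
vertex -2.562 2.605 -1.442
vertex -3.458 3.344 -1.581
endloop
endfacet
facet normal 0.426 0.637 0.643
outer loop
vertex -3.063 3.936 -0.983
vertex -1.622 3.696 -1.699
vertex -2.518 4.435 -1.838
endloop
endfacet
facet normal -0.483 -0.442 0.756
outer loop
vertex -2.167 3.196 -0.844
vertex -3.063 3.936 -0.983
vertex -2.562 2.605 -1.442
endloop
endfacet
facet normal 0.426 0.636 0.643
outer loop
vertex -2.167 3.196 -0.844
vertex -1.622 3.696 -1.699
vertex -3.063 3.936 -0.983
endloop
endfacet
facet normal 0.482 0.443 -0.756
outer loop
vertex -2.518 4.435 -1.838
vertex -1.622 3.696 -1.699
vertex -2.913 3.844 -2.436
endloop
endfacet
facet normal -0.426 -0.637 -0.643
outer loop
vertex -2.017 3.104 -2.297
vertex -2.562 2.605 -1.442
vertex -2.913 3.844 -2.436
endloop
endfacet
facet normal 0.482 0.442 -0.756
outer loop
vertex -2.913 3.844 -2.436
vertex -1.622 3.696 -1.699
vertex -2.017 3.104 -2.297
endloop
endfacet
facet normal 0.766 -0.632 0.119
outer loop
vertex -2.017 3.104 -2.297
vertex -2.167 3.196 -0.844
vertex -2.562 2.605 -1.442
endloop
endfacet
facet normal 0.766 -0.632 0.119
outer loop
vertex -1.622 3.696 -1.699
vertex -2.167 3.196 -0.844
vertex -2.017 3.104 -2.297
endloop
endfacet
facet normal -0.443 0.132 -0.887
outer loop
vertex 1.897 2.184 -0.98
vertex 1.334 1.299 -0.83
vertex 1.191 2.325 -0.606
endloop
endfacet
facet normal 0.382 0.829 0.409
outer loop
vertex 1.897 2.184 -0.98
vertex 1.191 2.325 -0.606
vertex 2.266 1.021 1.03
endloop
endfacet
facet normal -0.444 0.132 -0.886
outer loop
vertex 1.191 2.325 -0.606
vertex 1.334 1.299 -0.83
vertex 0.569 1.865 -0.363
endloop
endfacet
facet normal -0.232 0.681 0.695
outer loop
vertex 1.191 2.325 -0.606
vertex 0.569 1.865 -0.363
vertex 2.266 1.021 1.03
endloop
endfacet
facet normal -0.443 0.132 -0.887
outer loop
vertex 0.569 1.865 -0.363
vertex 1.334 1.299 -0.83
vertex 0.395 1.073 -0.394
endloop
endfacet
facet normal -0.601 0.101 0.793
outer loop
vertex 0.569 1.865 -0.363
vertex 0.395 1.073 -0.394
vertex 2.266 1.021 1.03
endloop
endfacet
facet normal -0.443 0.132 -0.886
outer loop
vertex 0.395 1.073 -0.394
vertex 1.334 1.299 -0.83
vertex 0.77 0.414 -0.68
endloop
endfacet
facet normal -0.508 -0.569 0.646
outer loop
vertex 0.395 1.073 -0.394
vertex 0.77 0.414 -0.68
vertex 2.266 1.021 1.03
endloop
endfacet
facet normal -0.444 0.133 -0.886
outer loop
vertex 0.77 0.414 -0.68
vertex 1.334 1.299 -0.83
vertex 1.476 0.273 -1.055
endloop
endfacet
facet normal -0.007 -0.940 0.340
outer loop
vertex 0.77 0.414 -0.68
vertex 1.476 0.273 -1.055
vertex 2.266 1.021 1.03
endloop
endfacet
facet normal -0.444 0.133 -0.886
outer loop
vertex 1.476 0.273 -1.055
vertex 1.334 1.299 -0.83
vertex 2.098 0.733 -1.298
endloop
endfacet
facet normal 0.607 -0.793 0.054
outer loop
vertex 1.476 0.273 -1.055
vertex 2.098 0.733 -1.298
vertex 2.266 1.021 1.03
endloop
endfacet
facet normal -0.444 0.133 -0.886
outer loop
vertex 2.098 0.733 -1.298
vertex 1.334 1.299 -0.83
vertex 2.273 1.525 -1.267
endloop
endfacet
facet normal 0.976 -0.214 -0.044
outer loop
vertex 2.098 0.733 -1.298
vertex 2.273 1.525 -1.267
vertex 2.266 1.021 1.03
endloop
endfacet
facet normal -0.444 0.132 -0.886
outer loop
vertex 2.273 1.525 -1.267
vertex 1.334 1.299 -0.83
vertex 1.897 2.184 -0.98
endloop
endfacet
facet normal 0.883 0.459 0.103
outer loop
vertex 2.273 1.525 -1.267
vertex 1.897 2.184 -0.98
vertex 2.266 1.021 1.03
endloop
endfacet

endsolid


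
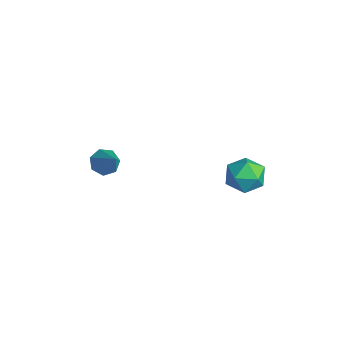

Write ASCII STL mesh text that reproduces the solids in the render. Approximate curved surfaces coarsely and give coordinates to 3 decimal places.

solid 
facet normal -0.917 0.373 -0.140
outer loop
vertex 3.4 2.802 -0.91
vertex 2.975 1.786 -0.833
vertex 3.089 2.407 0.073
endloop
endfacet
facet normal -0.495 0.849 0.185
outer loop
vertex 3.4 2.802 -0.91
vertex 3.089 2.407 0.073
vertex 4.031 2.976 -0.02
endloop
endfacet
facet normal 0.067 0.969 -0.237
outer loop
vertex 3.4 2.802 -0.91
vertex 4.031 2.976 -0.02
vertex 4.498 2.708 -0.984
endloop
endfacet
facet normal -0.007 0.568 -0.823
outer loop
vertex 3.4 2.802 -0.91
vertex 4.498 2.708 -0.984
vertex 3.845 1.973 -1.486
endloop
endfacet
facet normal -0.615 0.200 -0.763
outer loop
vertex 3.4 2.802 -0.91
vertex 3.845 1.973 -1.486
vertex 2.975 1.786 -0.833
endloop
endfacet
facet normal -0.257 0.555 0.791
outer loop
vertex 4.031 2.976 -0.02
vertex 3.089 2.407 0.073
vertex 3.995 2.067 0.606
endloop
endfacet
facet normal -0.940 -0.214 0.265
outer loop
vertex 3.089 2.407 0.073
vertex 2.975 1.786 -0.833
vertex 3.342 1.332 0.104
endloop
endfacet
facet normal -0.452 -0.494 -0.743
outer loop
vertex 2.975 1.786 -0.833
vertex 3.845 1.973 -1.486
vertex 3.809 1.064 -0.86
endloop
endfacet
facet normal 0.532 0.101 -0.840
outer loop
vertex 3.845 1.973 -1.486
vertex 4.498 2.708 -0.984
vertex 4.751 1.633 -0.953
endloop
endfacet
facet normal 0.653 0.750 0.108
outer loop
vertex 4.498 2.708 -0.984
vertex 4.031 2.976 -0.02
vertex 4.865 2.254 -0.047
endloop
endfacet
facet normal 0.007 -0.568 0.823
outer loop
vertex 4.44 1.238 0.03
vertex 3.995 2.067 0.606
vertex 3.342 1.332 0.104
endloop
endfacet
facet normal -0.067 -0.969 0.237
outer loop
vertex 4.44 1.238 0.03
vertex 3.342 1.332 0.104
vertex 3.809 1.064 -0.86
endloop
endfacet
facet normal 0.495 -0.849 -0.185
outer loop
vertex 4.44 1.238 0.03
vertex 3.809 1.064 -0.86
vertex 4.751 1.633 -0.953
endloop
endfacet
facet normal 0.917 -0.373 0.140
outer loop
vertex 4.44 1.238 0.03
vertex 4.751 1.633 -0.953
vertex 4.865 2.254 -0.047
endloop
endfacet
facet normal 0.615 -0.200 0.763
outer loop
vertex 4.44 1.238 0.03
vertex 4.865 2.254 -0.047
vertex 3.995 2.067 0.606
endloop
endfacet
facet normal -0.532 -0.101 0.840
outer loop
vertex 3.342 1.332 0.104
vertex 3.995 2.067 0.606
vertex 3.089 2.407 0.073
endloop
endfacet
facet normal -0.653 -0.750 -0.108
outer loop
vertex 3.809 1.064 -0.86
vertex 3.342 1.332 0.104
vertex 2.975 1.786 -0.833
endloop
endfacet
facet normal 0.257 -0.555 -0.791
outer loop
vertex 4.751 1.633 -0.953
vertex 3.809 1.064 -0.86
vertex 3.845 1.973 -1.486
endloop
endfacet
facet normal 0.940 0.214 -0.265
outer loop
vertex 4.865 2.254 -0.047
vertex 4.751 1.633 -0.953
vertex 4.498 2.708 -0.984
endloop
endfacet
facet normal 0.452 0.494 0.743
outer loop
vertex 3.995 2.067 0.606
vertex 4.865 2.254 -0.047
vertex 4.031 2.976 -0.02
endloop
endfacet
facet normal -0.715 -0.066 -0.696
outer loop
vertex -2.272 -2.273 -3.902
vertex -2.744 -2.692 -3.378
vertex -2.705 -1.881 -3.495
endloop
endfacet
facet normal 0.585 0.798 -0.146
outer loop
vertex -2.272 -2.273 -3.902
vertex -2.705 -1.881 -3.495
vertex -1.416 -2.568 -2.082
endloop
endfacet
facet normal -0.714 -0.066 -0.697
outer loop
vertex -2.705 -1.881 -3.495
vertex -2.744 -2.692 -3.378
vertex -3.167 -2.099 -3.001
endloop
endfacet
facet normal 0.022 0.907 0.421
outer loop
vertex -2.705 -1.881 -3.495
vertex -3.167 -2.099 -3.001
vertex -1.416 -2.568 -2.082
endloop
endfacet
facet normal -0.714 -0.067 -0.697
outer loop
vertex -3.167 -2.099 -3.001
vertex -2.744 -2.692 -3.378
vertex -3.311 -2.763 -2.79
endloop
endfacet
facet normal -0.359 0.352 0.864
outer loop
vertex -3.167 -2.099 -3.001
vertex -3.311 -2.763 -2.79
vertex -1.416 -2.568 -2.082
endloop
endfacet
facet normal -0.714 -0.066 -0.697
outer loop
vertex -3.311 -2.763 -2.79
vertex -2.744 -2.692 -3.378
vertex -3.028 -3.374 -3.022
endloop
endfacet
facet normal -0.272 -0.449 0.851
outer loop
vertex -3.311 -2.763 -2.79
vertex -3.028 -3.374 -3.022
vertex -1.416 -2.568 -2.082
endloop
endfacet
facet normal -0.714 -0.066 -0.697
outer loop
vertex -3.028 -3.374 -3.022
vertex -2.744 -2.692 -3.378
vertex -2.531 -3.47 -3.522
endloop
endfacet
facet normal 0.220 -0.894 0.390
outer loop
vertex -3.028 -3.374 -3.022
vertex -2.531 -3.47 -3.522
vertex -1.416 -2.568 -2.082
endloop
endfacet
facet normal -0.715 -0.067 -0.696
outer loop
vertex -2.531 -3.47 -3.522
vertex -2.744 -2.692 -3.378
vertex -2.195 -2.98 -3.914
endloop
endfacet
facet normal 0.744 -0.646 -0.171
outer loop
vertex -2.531 -3.47 -3.522
vertex -2.195 -2.98 -3.914
vertex -1.416 -2.568 -2.082
endloop
endfacet
facet normal -0.715 -0.066 -0.696
outer loop
vertex -2.195 -2.98 -3.914
vertex -2.744 -2.692 -3.378
vertex -2.272 -2.273 -3.902
endloop
endfacet
facet normal 0.906 0.106 -0.409
outer loop
vertex -2.195 -2.98 -3.914
vertex -2.272 -2.273 -3.902
vertex -1.416 -2.568 -2.082
endloop
endfacet

endsolid


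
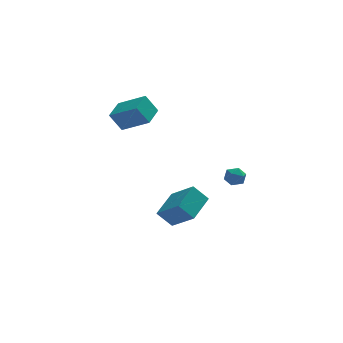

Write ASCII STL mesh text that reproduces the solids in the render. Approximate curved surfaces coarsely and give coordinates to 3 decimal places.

solid 
facet normal -0.307 -0.036 0.951
outer loop
vertex 2.3 -1.052 1.04
vertex 2.444 -1.752 1.06
vertex 2.948 -1.277 1.241
endloop
endfacet
facet normal -0.037 0.604 0.796
outer loop
vertex 2.3 -1.052 1.04
vertex 2.948 -1.277 1.241
vertex 2.884 -0.711 0.809
endloop
endfacet
facet normal -0.411 0.876 0.253
outer loop
vertex 2.3 -1.052 1.04
vertex 2.884 -0.711 0.809
vertex 2.342 -0.836 0.36
endloop
endfacet
facet normal -0.912 0.403 0.072
outer loop
vertex 2.3 -1.052 1.04
vertex 2.342 -0.836 0.36
vertex 2.07 -1.479 0.515
endloop
endfacet
facet normal -0.850 -0.160 0.503
outer loop
vertex 2.3 -1.052 1.04
vertex 2.07 -1.479 0.515
vertex 2.444 -1.752 1.06
endloop
endfacet
facet normal 0.637 0.512 0.576
outer loop
vertex 2.884 -0.711 0.809
vertex 2.948 -1.277 1.241
vertex 3.39 -1.201 0.685
endloop
endfacet
facet normal 0.198 -0.526 0.827
outer loop
vertex 2.948 -1.277 1.241
vertex 2.444 -1.752 1.06
vertex 3.118 -1.844 0.84
endloop
endfacet
facet normal -0.679 -0.727 0.102
outer loop
vertex 2.444 -1.752 1.06
vertex 2.07 -1.479 0.515
vertex 2.576 -1.969 0.391
endloop
endfacet
facet normal -0.781 0.187 -0.596
outer loop
vertex 2.07 -1.479 0.515
vertex 2.342 -0.836 0.36
vertex 2.512 -1.403 -0.041
endloop
endfacet
facet normal 0.031 0.953 -0.303
outer loop
vertex 2.342 -0.836 0.36
vertex 2.884 -0.711 0.809
vertex 3.016 -0.928 0.14
endloop
endfacet
facet normal 0.912 -0.403 -0.072
outer loop
vertex 3.16 -1.628 0.16
vertex 3.39 -1.201 0.685
vertex 3.118 -1.844 0.84
endloop
endfacet
facet normal 0.411 -0.876 -0.253
outer loop
vertex 3.16 -1.628 0.16
vertex 3.118 -1.844 0.84
vertex 2.576 -1.969 0.391
endloop
endfacet
facet normal 0.037 -0.604 -0.796
outer loop
vertex 3.16 -1.628 0.16
vertex 2.576 -1.969 0.391
vertex 2.512 -1.403 -0.041
endloop
endfacet
facet normal 0.307 0.036 -0.951
outer loop
vertex 3.16 -1.628 0.16
vertex 2.512 -1.403 -0.041
vertex 3.016 -0.928 0.14
endloop
endfacet
facet normal 0.850 0.160 -0.503
outer loop
vertex 3.16 -1.628 0.16
vertex 3.016 -0.928 0.14
vertex 3.39 -1.201 0.685
endloop
endfacet
facet normal 0.781 -0.187 0.596
outer loop
vertex 3.118 -1.844 0.84
vertex 3.39 -1.201 0.685
vertex 2.948 -1.277 1.241
endloop
endfacet
facet normal -0.031 -0.953 0.303
outer loop
vertex 2.576 -1.969 0.391
vertex 3.118 -1.844 0.84
vertex 2.444 -1.752 1.06
endloop
endfacet
facet normal -0.637 -0.512 -0.576
outer loop
vertex 2.512 -1.403 -0.041
vertex 2.576 -1.969 0.391
vertex 2.07 -1.479 0.515
endloop
endfacet
facet normal -0.198 0.526 -0.827
outer loop
vertex 3.016 -0.928 0.14
vertex 2.512 -1.403 -0.041
vertex 2.342 -0.836 0.36
endloop
endfacet
facet normal 0.679 0.727 -0.102
outer loop
vertex 3.39 -1.201 0.685
vertex 3.016 -0.928 0.14
vertex 2.884 -0.711 0.809
endloop
endfacet
facet normal -0.516 0.037 0.856
outer loop
vertex -2.421 2.294 4.787
vertex -1.733 3.659 5.143
vertex -3.915 3.292 3.843
endloop
endfacet
facet normal -0.438 -0.870 -0.227
outer loop
vertex -3.187 3.241 2.637
vertex -2.421 2.294 4.787
vertex -3.915 3.292 3.843
endloop
endfacet
facet normal -0.516 0.037 0.856
outer loop
vertex -3.915 3.292 3.843
vertex -1.733 3.659 5.143
vertex -3.227 4.658 4.199
endloop
endfacet
facet normal -0.736 0.492 -0.465
outer loop
vertex -3.227 4.658 4.199
vertex -3.187 3.241 2.637
vertex -3.915 3.292 3.843
endloop
endfacet
facet normal 0.736 -0.492 0.465
outer loop
vertex -2.421 2.294 4.787
vertex -1.005 3.608 3.937
vertex -1.733 3.659 5.143
endloop
endfacet
facet normal -0.438 -0.870 -0.227
outer loop
vertex -1.693 2.242 3.581
vertex -2.421 2.294 4.787
vertex -3.187 3.241 2.637
endloop
endfacet
facet normal 0.736 -0.492 0.465
outer loop
vertex -1.693 2.242 3.581
vertex -1.005 3.608 3.937
vertex -2.421 2.294 4.787
endloop
endfacet
facet normal 0.438 0.870 0.228
outer loop
vertex -1.733 3.659 5.143
vertex -1.005 3.608 3.937
vertex -3.227 4.658 4.199
endloop
endfacet
facet normal -0.736 0.492 -0.465
outer loop
vertex -2.499 4.606 2.993
vertex -3.187 3.241 2.637
vertex -3.227 4.658 4.199
endloop
endfacet
facet normal 0.438 0.870 0.227
outer loop
vertex -3.227 4.658 4.199
vertex -1.005 3.608 3.937
vertex -2.499 4.606 2.993
endloop
endfacet
facet normal 0.516 -0.037 -0.856
outer loop
vertex -2.499 4.606 2.993
vertex -1.693 2.242 3.581
vertex -3.187 3.241 2.637
endloop
endfacet
facet normal 0.516 -0.037 -0.856
outer loop
vertex -1.005 3.608 3.937
vertex -1.693 2.242 3.581
vertex -2.499 4.606 2.993
endloop
endfacet
facet normal -0.529 0.620 -0.579
outer loop
vertex -1.394 1.496 -3.566
vertex -0.28 3.123 -2.842
vertex -0.5 1.328 -4.563
endloop
endfacet
facet normal -0.530 -0.774 -0.345
outer loop
vertex 0.6 0.037 -3.358
vertex -1.394 1.496 -3.566
vertex -0.5 1.328 -4.563
endloop
endfacet
facet normal -0.529 0.620 -0.579
outer loop
vertex -0.5 1.328 -4.563
vertex -0.28 3.123 -2.842
vertex 0.614 2.954 -3.839
endloop
endfacet
facet normal 0.662 -0.125 -0.739
outer loop
vertex 0.614 2.954 -3.839
vertex 0.6 0.037 -3.358
vertex -0.5 1.328 -4.563
endloop
endfacet
facet normal -0.662 0.125 0.739
outer loop
vertex -1.394 1.496 -3.566
vertex 0.82 1.832 -1.637
vertex -0.28 3.123 -2.842
endloop
endfacet
facet normal -0.531 -0.774 -0.345
outer loop
vertex -0.294 0.206 -2.361
vertex -1.394 1.496 -3.566
vertex 0.6 0.037 -3.358
endloop
endfacet
facet normal -0.662 0.125 0.739
outer loop
vertex -0.294 0.206 -2.361
vertex 0.82 1.832 -1.637
vertex -1.394 1.496 -3.566
endloop
endfacet
facet normal 0.531 0.774 0.345
outer loop
vertex -0.28 3.123 -2.842
vertex 0.82 1.832 -1.637
vertex 0.614 2.954 -3.839
endloop
endfacet
facet normal 0.663 -0.125 -0.739
outer loop
vertex 1.714 1.664 -2.634
vertex 0.6 0.037 -3.358
vertex 0.614 2.954 -3.839
endloop
endfacet
facet normal 0.530 0.774 0.345
outer loop
vertex 0.614 2.954 -3.839
vertex 0.82 1.832 -1.637
vertex 1.714 1.664 -2.634
endloop
endfacet
facet normal 0.529 -0.620 0.579
outer loop
vertex 1.714 1.664 -2.634
vertex -0.294 0.206 -2.361
vertex 0.6 0.037 -3.358
endloop
endfacet
facet normal 0.529 -0.620 0.579
outer loop
vertex 0.82 1.832 -1.637
vertex -0.294 0.206 -2.361
vertex 1.714 1.664 -2.634
endloop
endfacet

endsolid


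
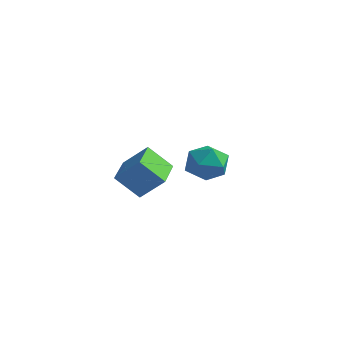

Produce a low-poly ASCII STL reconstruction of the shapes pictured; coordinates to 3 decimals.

solid 
facet normal -0.664 -0.309 -0.681
outer loop
vertex -3.293 -4.16 -1.911
vertex -4.301 -2.584 -1.642
vertex -2.455 -3.427 -3.061
endloop
endfacet
facet normal 0.534 -0.834 -0.142
outer loop
vertex -1.399 -2.936 -1.978
vertex -3.293 -4.16 -1.911
vertex -2.455 -3.427 -3.061
endloop
endfacet
facet normal -0.664 -0.308 -0.681
outer loop
vertex -2.455 -3.427 -3.061
vertex -4.301 -2.584 -1.642
vertex -3.463 -1.851 -2.791
endloop
endfacet
facet normal 0.524 0.458 -0.718
outer loop
vertex -3.463 -1.851 -2.791
vertex -1.399 -2.936 -1.978
vertex -2.455 -3.427 -3.061
endloop
endfacet
facet normal -0.524 -0.458 0.718
outer loop
vertex -3.293 -4.16 -1.911
vertex -3.245 -2.093 -0.559
vertex -4.301 -2.584 -1.642
endloop
endfacet
facet normal 0.534 -0.834 -0.143
outer loop
vertex -2.237 -3.669 -0.829
vertex -3.293 -4.16 -1.911
vertex -1.399 -2.936 -1.978
endloop
endfacet
facet normal -0.523 -0.458 0.719
outer loop
vertex -2.237 -3.669 -0.829
vertex -3.245 -2.093 -0.559
vertex -3.293 -4.16 -1.911
endloop
endfacet
facet normal -0.534 0.834 0.143
outer loop
vertex -4.301 -2.584 -1.642
vertex -3.245 -2.093 -0.559
vertex -3.463 -1.851 -2.791
endloop
endfacet
facet normal 0.524 0.458 -0.719
outer loop
vertex -2.407 -1.36 -1.709
vertex -1.399 -2.936 -1.978
vertex -3.463 -1.851 -2.791
endloop
endfacet
facet normal -0.534 0.834 0.143
outer loop
vertex -3.463 -1.851 -2.791
vertex -3.245 -2.093 -0.559
vertex -2.407 -1.36 -1.709
endloop
endfacet
facet normal 0.664 0.308 0.681
outer loop
vertex -2.407 -1.36 -1.709
vertex -2.237 -3.669 -0.829
vertex -1.399 -2.936 -1.978
endloop
endfacet
facet normal 0.664 0.308 0.681
outer loop
vertex -3.245 -2.093 -0.559
vertex -2.237 -3.669 -0.829
vertex -2.407 -1.36 -1.709
endloop
endfacet
facet normal 0.286 0.930 -0.229
outer loop
vertex -3.167 2.962 -3.551
vertex -4.146 3.386 -3.053
vertex -3.172 3.245 -2.407
endloop
endfacet
facet normal 0.852 0.509 -0.122
outer loop
vertex -3.167 2.962 -3.551
vertex -3.172 3.245 -2.407
vertex -2.636 2.261 -2.768
endloop
endfacet
facet normal 0.812 -0.035 -0.582
outer loop
vertex -3.167 2.962 -3.551
vertex -2.636 2.261 -2.768
vertex -3.279 1.793 -3.637
endloop
endfacet
facet normal 0.221 0.050 -0.974
outer loop
vertex -3.167 2.962 -3.551
vertex -3.279 1.793 -3.637
vertex -4.213 2.489 -3.813
endloop
endfacet
facet normal -0.104 0.647 -0.755
outer loop
vertex -3.167 2.962 -3.551
vertex -4.213 2.489 -3.813
vertex -4.146 3.386 -3.053
endloop
endfacet
facet normal 0.807 0.242 0.538
outer loop
vertex -2.636 2.261 -2.768
vertex -3.172 3.245 -2.407
vertex -3.287 2.251 -1.787
endloop
endfacet
facet normal -0.108 0.925 0.365
outer loop
vertex -3.172 3.245 -2.407
vertex -4.146 3.386 -3.053
vertex -4.221 2.947 -1.963
endloop
endfacet
facet normal -0.739 0.467 -0.486
outer loop
vertex -4.146 3.386 -3.053
vertex -4.213 2.489 -3.813
vertex -4.864 2.479 -2.832
endloop
endfacet
facet normal -0.214 -0.499 -0.840
outer loop
vertex -4.213 2.489 -3.813
vertex -3.279 1.793 -3.637
vertex -4.328 1.495 -3.193
endloop
endfacet
facet normal 0.742 -0.638 -0.206
outer loop
vertex -3.279 1.793 -3.637
vertex -2.636 2.261 -2.768
vertex -3.354 1.354 -2.547
endloop
endfacet
facet normal -0.221 -0.050 0.974
outer loop
vertex -4.333 1.778 -2.049
vertex -3.287 2.251 -1.787
vertex -4.221 2.947 -1.963
endloop
endfacet
facet normal -0.812 0.035 0.582
outer loop
vertex -4.333 1.778 -2.049
vertex -4.221 2.947 -1.963
vertex -4.864 2.479 -2.832
endloop
endfacet
facet normal -0.852 -0.509 0.122
outer loop
vertex -4.333 1.778 -2.049
vertex -4.864 2.479 -2.832
vertex -4.328 1.495 -3.193
endloop
endfacet
facet normal -0.286 -0.930 0.229
outer loop
vertex -4.333 1.778 -2.049
vertex -4.328 1.495 -3.193
vertex -3.354 1.354 -2.547
endloop
endfacet
facet normal 0.104 -0.647 0.755
outer loop
vertex -4.333 1.778 -2.049
vertex -3.354 1.354 -2.547
vertex -3.287 2.251 -1.787
endloop
endfacet
facet normal 0.214 0.499 0.840
outer loop
vertex -4.221 2.947 -1.963
vertex -3.287 2.251 -1.787
vertex -3.172 3.245 -2.407
endloop
endfacet
facet normal -0.742 0.638 0.206
outer loop
vertex -4.864 2.479 -2.832
vertex -4.221 2.947 -1.963
vertex -4.146 3.386 -3.053
endloop
endfacet
facet normal -0.807 -0.242 -0.538
outer loop
vertex -4.328 1.495 -3.193
vertex -4.864 2.479 -2.832
vertex -4.213 2.489 -3.813
endloop
endfacet
facet normal 0.108 -0.925 -0.365
outer loop
vertex -3.354 1.354 -2.547
vertex -4.328 1.495 -3.193
vertex -3.279 1.793 -3.637
endloop
endfacet
facet normal 0.739 -0.467 0.486
outer loop
vertex -3.287 2.251 -1.787
vertex -3.354 1.354 -2.547
vertex -2.636 2.261 -2.768
endloop
endfacet

endsolid


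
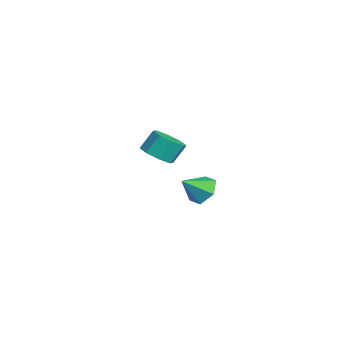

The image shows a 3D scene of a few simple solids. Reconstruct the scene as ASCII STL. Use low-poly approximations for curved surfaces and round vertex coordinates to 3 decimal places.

solid 
facet normal -0.218 0.759 -0.613
outer loop
vertex 3.916 3.025 -0.739
vertex 3.054 2.673 -0.868
vertex 3.213 3.282 -0.17
endloop
endfacet
facet normal 0.653 0.137 0.745
outer loop
vertex 3.916 3.025 -0.739
vertex 3.213 3.282 -0.17
vertex 3.366 1.587 0.008
endloop
endfacet
facet normal -0.218 0.759 -0.613
outer loop
vertex 3.213 3.282 -0.17
vertex 3.054 2.673 -0.868
vertex 2.351 2.93 -0.299
endloop
endfacet
facet normal -0.182 0.086 0.980
outer loop
vertex 3.213 3.282 -0.17
vertex 2.351 2.93 -0.299
vertex 3.366 1.587 0.008
endloop
endfacet
facet normal -0.218 0.759 -0.613
outer loop
vertex 2.351 2.93 -0.299
vertex 3.054 2.673 -0.868
vertex 2.192 2.321 -0.997
endloop
endfacet
facet normal -0.727 -0.427 0.538
outer loop
vertex 2.351 2.93 -0.299
vertex 2.192 2.321 -0.997
vertex 3.366 1.587 0.008
endloop
endfacet
facet normal -0.218 0.759 -0.613
outer loop
vertex 2.192 2.321 -0.997
vertex 3.054 2.673 -0.868
vertex 2.895 2.064 -1.566
endloop
endfacet
facet normal -0.437 -0.889 -0.139
outer loop
vertex 2.192 2.321 -0.997
vertex 2.895 2.064 -1.566
vertex 3.366 1.587 0.008
endloop
endfacet
facet normal -0.218 0.759 -0.613
outer loop
vertex 2.895 2.064 -1.566
vertex 3.054 2.673 -0.868
vertex 3.757 2.416 -1.437
endloop
endfacet
facet normal 0.398 -0.838 -0.373
outer loop
vertex 2.895 2.064 -1.566
vertex 3.757 2.416 -1.437
vertex 3.366 1.587 0.008
endloop
endfacet
facet normal -0.218 0.759 -0.613
outer loop
vertex 3.757 2.416 -1.437
vertex 3.054 2.673 -0.868
vertex 3.916 3.025 -0.739
endloop
endfacet
facet normal 0.943 -0.325 0.069
outer loop
vertex 3.757 2.416 -1.437
vertex 3.916 3.025 -0.739
vertex 3.366 1.587 0.008
endloop
endfacet
facet normal 0.138 -0.542 -0.829
outer loop
vertex -2.607 0.846 -0.829
vertex -3.2 1.471 -1.337
vertex -2.219 1.426 -1.144
endloop
endfacet
facet normal 0.851 -0.363 0.379
outer loop
vertex -2.607 0.846 -0.829
vertex -2.219 1.426 -1.144
vertex -2.788 1.564 0.265
endloop
endfacet
facet normal 0.851 -0.363 0.379
outer loop
vertex -2.788 1.564 0.265
vertex -2.219 1.426 -1.144
vertex -2.4 2.143 -0.051
endloop
endfacet
facet normal -0.137 0.544 0.828
outer loop
vertex -2.788 1.564 0.265
vertex -2.4 2.143 -0.051
vertex -3.38 2.189 -0.243
endloop
endfacet
facet normal 0.138 -0.544 -0.828
outer loop
vertex -2.219 1.426 -1.144
vertex -3.2 1.471 -1.337
vertex -2.406 2.032 -1.573
endloop
endfacet
facet normal 0.960 0.279 -0.024
outer loop
vertex -2.219 1.426 -1.144
vertex -2.406 2.032 -1.573
vertex -2.4 2.143 -0.051
endloop
endfacet
facet normal 0.960 0.279 -0.024
outer loop
vertex -2.4 2.143 -0.051
vertex -2.406 2.032 -1.573
vertex -2.587 2.749 -0.48
endloop
endfacet
facet normal -0.137 0.544 0.828
outer loop
vertex -2.4 2.143 -0.051
vertex -2.587 2.749 -0.48
vertex -3.38 2.189 -0.243
endloop
endfacet
facet normal 0.137 -0.543 -0.829
outer loop
vertex -2.406 2.032 -1.573
vertex -3.2 1.471 -1.337
vertex -3.057 2.31 -1.863
endloop
endfacet
facet normal 0.507 0.757 -0.413
outer loop
vertex -2.406 2.032 -1.573
vertex -3.057 2.31 -1.863
vertex -2.587 2.749 -0.48
endloop
endfacet
facet normal 0.507 0.757 -0.413
outer loop
vertex -2.587 2.749 -0.48
vertex -3.057 2.31 -1.863
vertex -3.238 3.027 -0.77
endloop
endfacet
facet normal -0.137 0.544 0.828
outer loop
vertex -2.587 2.749 -0.48
vertex -3.238 3.027 -0.77
vertex -3.38 2.189 -0.243
endloop
endfacet
facet normal 0.138 -0.543 -0.828
outer loop
vertex -3.057 2.31 -1.863
vertex -3.2 1.471 -1.337
vertex -3.792 2.096 -1.845
endloop
endfacet
facet normal -0.244 0.792 -0.560
outer loop
vertex -3.057 2.31 -1.863
vertex -3.792 2.096 -1.845
vertex -3.238 3.027 -0.77
endloop
endfacet
facet normal -0.244 0.792 -0.560
outer loop
vertex -3.238 3.027 -0.77
vertex -3.792 2.096 -1.845
vertex -3.973 2.814 -0.751
endloop
endfacet
facet normal -0.136 0.544 0.828
outer loop
vertex -3.238 3.027 -0.77
vertex -3.973 2.814 -0.751
vertex -3.38 2.189 -0.243
endloop
endfacet
facet normal 0.137 -0.544 -0.828
outer loop
vertex -3.792 2.096 -1.845
vertex -3.2 1.471 -1.337
vertex -4.18 1.517 -1.529
endloop
endfacet
facet normal -0.851 0.363 -0.379
outer loop
vertex -3.792 2.096 -1.845
vertex -4.18 1.517 -1.529
vertex -3.973 2.814 -0.751
endloop
endfacet
facet normal -0.851 0.363 -0.379
outer loop
vertex -3.973 2.814 -0.751
vertex -4.18 1.517 -1.529
vertex -4.361 2.234 -0.436
endloop
endfacet
facet normal -0.138 0.542 0.829
outer loop
vertex -3.973 2.814 -0.751
vertex -4.361 2.234 -0.436
vertex -3.38 2.189 -0.243
endloop
endfacet
facet normal 0.137 -0.544 -0.828
outer loop
vertex -4.18 1.517 -1.529
vertex -3.2 1.471 -1.337
vertex -3.993 0.911 -1.1
endloop
endfacet
facet normal -0.960 -0.279 0.024
outer loop
vertex -4.18 1.517 -1.529
vertex -3.993 0.911 -1.1
vertex -4.361 2.234 -0.436
endloop
endfacet
facet normal -0.960 -0.279 0.024
outer loop
vertex -4.361 2.234 -0.436
vertex -3.993 0.911 -1.1
vertex -4.174 1.628 -0.007
endloop
endfacet
facet normal -0.138 0.544 0.828
outer loop
vertex -4.361 2.234 -0.436
vertex -4.174 1.628 -0.007
vertex -3.38 2.189 -0.243
endloop
endfacet
facet normal 0.137 -0.544 -0.828
outer loop
vertex -3.993 0.911 -1.1
vertex -3.2 1.471 -1.337
vertex -3.342 0.633 -0.81
endloop
endfacet
facet normal -0.507 -0.757 0.413
outer loop
vertex -3.993 0.911 -1.1
vertex -3.342 0.633 -0.81
vertex -4.174 1.628 -0.007
endloop
endfacet
facet normal -0.507 -0.757 0.413
outer loop
vertex -4.174 1.628 -0.007
vertex -3.342 0.633 -0.81
vertex -3.523 1.35 0.283
endloop
endfacet
facet normal -0.137 0.543 0.829
outer loop
vertex -4.174 1.628 -0.007
vertex -3.523 1.35 0.283
vertex -3.38 2.189 -0.243
endloop
endfacet
facet normal 0.136 -0.544 -0.828
outer loop
vertex -3.342 0.633 -0.81
vertex -3.2 1.471 -1.337
vertex -2.607 0.846 -0.829
endloop
endfacet
facet normal 0.244 -0.792 0.560
outer loop
vertex -3.342 0.633 -0.81
vertex -2.607 0.846 -0.829
vertex -3.523 1.35 0.283
endloop
endfacet
facet normal 0.244 -0.792 0.560
outer loop
vertex -3.523 1.35 0.283
vertex -2.607 0.846 -0.829
vertex -2.788 1.564 0.265
endloop
endfacet
facet normal -0.138 0.543 0.828
outer loop
vertex -3.523 1.35 0.283
vertex -2.788 1.564 0.265
vertex -3.38 2.189 -0.243
endloop
endfacet

endsolid


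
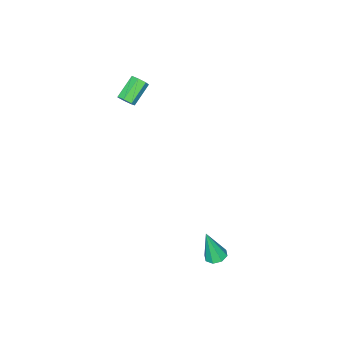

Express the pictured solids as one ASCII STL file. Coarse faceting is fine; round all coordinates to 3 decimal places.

solid 
facet normal 0.828 0.049 -0.559
outer loop
vertex -1.481 -4.125 2.967
vertex -1.747 -3.793 2.602
vertex -1.45 -3.648 3.055
endloop
endfacet
facet normal 0.557 -0.186 0.809
outer loop
vertex -1.481 -4.125 2.967
vertex -1.45 -3.648 3.055
vertex -2.748 -4.2 3.822
endloop
endfacet
facet normal 0.557 -0.187 0.809
outer loop
vertex -2.748 -4.2 3.822
vertex -1.45 -3.648 3.055
vertex -2.716 -3.723 3.91
endloop
endfacet
facet normal -0.828 -0.048 0.559
outer loop
vertex -2.748 -4.2 3.822
vertex -2.716 -3.723 3.91
vertex -3.013 -3.867 3.458
endloop
endfacet
facet normal 0.828 0.048 -0.558
outer loop
vertex -1.45 -3.648 3.055
vertex -1.747 -3.793 2.602
vertex -1.642 -3.28 2.802
endloop
endfacet
facet normal 0.398 0.652 0.646
outer loop
vertex -1.45 -3.648 3.055
vertex -1.642 -3.28 2.802
vertex -2.716 -3.723 3.91
endloop
endfacet
facet normal 0.398 0.652 0.646
outer loop
vertex -2.716 -3.723 3.91
vertex -1.642 -3.28 2.802
vertex -2.908 -3.355 3.657
endloop
endfacet
facet normal -0.828 -0.048 0.559
outer loop
vertex -2.716 -3.723 3.91
vertex -2.908 -3.355 3.657
vertex -3.013 -3.867 3.458
endloop
endfacet
facet normal 0.828 0.048 -0.559
outer loop
vertex -1.642 -3.28 2.802
vertex -1.747 -3.793 2.602
vertex -1.913 -3.298 2.399
endloop
endfacet
facet normal -0.061 0.998 -0.003
outer loop
vertex -1.642 -3.28 2.802
vertex -1.913 -3.298 2.399
vertex -2.908 -3.355 3.657
endloop
endfacet
facet normal -0.061 0.998 -0.003
outer loop
vertex -2.908 -3.355 3.657
vertex -1.913 -3.298 2.399
vertex -3.179 -3.373 3.254
endloop
endfacet
facet normal -0.828 -0.047 0.559
outer loop
vertex -2.908 -3.355 3.657
vertex -3.179 -3.373 3.254
vertex -3.013 -3.867 3.458
endloop
endfacet
facet normal 0.828 0.048 -0.559
outer loop
vertex -1.913 -3.298 2.399
vertex -1.747 -3.793 2.602
vertex -2.059 -3.688 2.149
endloop
endfacet
facet normal -0.474 0.594 -0.650
outer loop
vertex -1.913 -3.298 2.399
vertex -2.059 -3.688 2.149
vertex -3.179 -3.373 3.254
endloop
endfacet
facet normal -0.474 0.594 -0.650
outer loop
vertex -3.179 -3.373 3.254
vertex -2.059 -3.688 2.149
vertex -3.325 -3.763 3.004
endloop
endfacet
facet normal -0.828 -0.048 0.558
outer loop
vertex -3.179 -3.373 3.254
vertex -3.325 -3.763 3.004
vertex -3.013 -3.867 3.458
endloop
endfacet
facet normal 0.828 0.049 -0.559
outer loop
vertex -2.059 -3.688 2.149
vertex -1.747 -3.793 2.602
vertex -1.97 -4.157 2.24
endloop
endfacet
facet normal -0.530 -0.257 -0.808
outer loop
vertex -2.059 -3.688 2.149
vertex -1.97 -4.157 2.24
vertex -3.325 -3.763 3.004
endloop
endfacet
facet normal -0.530 -0.259 -0.807
outer loop
vertex -3.325 -3.763 3.004
vertex -1.97 -4.157 2.24
vertex -3.236 -4.232 3.096
endloop
endfacet
facet normal -0.828 -0.048 0.558
outer loop
vertex -3.325 -3.763 3.004
vertex -3.236 -4.232 3.096
vertex -3.013 -3.867 3.458
endloop
endfacet
facet normal 0.828 0.048 -0.559
outer loop
vertex -1.97 -4.157 2.24
vertex -1.747 -3.793 2.602
vertex -1.713 -4.352 2.604
endloop
endfacet
facet normal -0.188 -0.915 -0.358
outer loop
vertex -1.97 -4.157 2.24
vertex -1.713 -4.352 2.604
vertex -3.236 -4.232 3.096
endloop
endfacet
facet normal -0.187 -0.915 -0.357
outer loop
vertex -3.236 -4.232 3.096
vertex -1.713 -4.352 2.604
vertex -2.979 -4.426 3.459
endloop
endfacet
facet normal -0.827 -0.049 0.559
outer loop
vertex -3.236 -4.232 3.096
vertex -2.979 -4.426 3.459
vertex -3.013 -3.867 3.458
endloop
endfacet
facet normal 0.828 0.048 -0.559
outer loop
vertex -1.713 -4.352 2.604
vertex -1.747 -3.793 2.602
vertex -1.481 -4.125 2.967
endloop
endfacet
facet normal 0.297 -0.883 0.363
outer loop
vertex -1.713 -4.352 2.604
vertex -1.481 -4.125 2.967
vertex -2.979 -4.426 3.459
endloop
endfacet
facet normal 0.296 -0.884 0.362
outer loop
vertex -2.979 -4.426 3.459
vertex -1.481 -4.125 2.967
vertex -2.748 -4.2 3.822
endloop
endfacet
facet normal -0.828 -0.049 0.558
outer loop
vertex -2.979 -4.426 3.459
vertex -2.748 -4.2 3.822
vertex -3.013 -3.867 3.458
endloop
endfacet
facet normal -0.137 0.239 -0.961
outer loop
vertex 0.572 3.748 -4.904
vertex -0.026 3.96 -4.766
vertex 0.565 4.23 -4.783
endloop
endfacet
facet normal 0.988 -0.024 0.153
outer loop
vertex 0.572 3.748 -4.904
vertex 0.565 4.23 -4.783
vertex 0.246 3.48 -2.834
endloop
endfacet
facet normal -0.137 0.239 -0.961
outer loop
vertex 0.565 4.23 -4.783
vertex -0.026 3.96 -4.766
vertex 0.211 4.555 -4.652
endloop
endfacet
facet normal 0.700 0.620 0.353
outer loop
vertex 0.565 4.23 -4.783
vertex 0.211 4.555 -4.652
vertex 0.246 3.48 -2.834
endloop
endfacet
facet normal -0.136 0.239 -0.961
outer loop
vertex 0.211 4.555 -4.652
vertex -0.026 3.96 -4.766
vertex -0.282 4.531 -4.588
endloop
endfacet
facet normal 0.024 0.861 0.508
outer loop
vertex 0.211 4.555 -4.652
vertex -0.282 4.531 -4.588
vertex 0.246 3.48 -2.834
endloop
endfacet
facet normal -0.135 0.239 -0.962
outer loop
vertex -0.282 4.531 -4.588
vertex -0.026 3.96 -4.766
vertex -0.625 4.173 -4.629
endloop
endfacet
facet normal -0.643 0.556 0.527
outer loop
vertex -0.282 4.531 -4.588
vertex -0.625 4.173 -4.629
vertex 0.246 3.48 -2.834
endloop
endfacet
facet normal -0.135 0.239 -0.962
outer loop
vertex -0.625 4.173 -4.629
vertex -0.026 3.96 -4.766
vertex -0.617 3.69 -4.75
endloop
endfacet
facet normal -0.910 -0.115 0.397
outer loop
vertex -0.625 4.173 -4.629
vertex -0.617 3.69 -4.75
vertex 0.246 3.48 -2.834
endloop
endfacet
facet normal -0.136 0.241 -0.961
outer loop
vertex -0.617 3.69 -4.75
vertex -0.026 3.96 -4.766
vertex -0.264 3.366 -4.881
endloop
endfacet
facet normal -0.622 -0.758 0.197
outer loop
vertex -0.617 3.69 -4.75
vertex -0.264 3.366 -4.881
vertex 0.246 3.48 -2.834
endloop
endfacet
facet normal -0.135 0.240 -0.961
outer loop
vertex -0.264 3.366 -4.881
vertex -0.026 3.96 -4.766
vertex 0.229 3.39 -4.944
endloop
endfacet
facet normal 0.054 -0.998 0.042
outer loop
vertex -0.264 3.366 -4.881
vertex 0.229 3.39 -4.944
vertex 0.246 3.48 -2.834
endloop
endfacet
facet normal -0.137 0.239 -0.961
outer loop
vertex 0.229 3.39 -4.944
vertex -0.026 3.96 -4.766
vertex 0.572 3.748 -4.904
endloop
endfacet
facet normal 0.721 -0.693 0.024
outer loop
vertex 0.229 3.39 -4.944
vertex 0.572 3.748 -4.904
vertex 0.246 3.48 -2.834
endloop
endfacet

endsolid


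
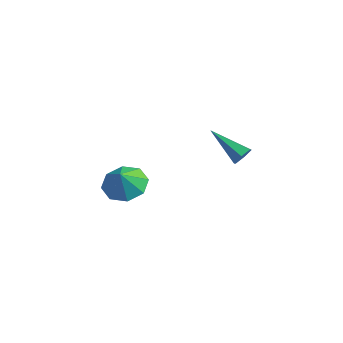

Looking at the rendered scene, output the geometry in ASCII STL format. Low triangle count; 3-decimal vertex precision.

solid 
facet normal 0.024 0.373 -0.928
outer loop
vertex 1.949 -3.182 -1.677
vertex 1.392 -2.34 -1.353
vertex 2.423 -2.575 -1.421
endloop
endfacet
facet normal 0.569 -0.654 0.498
outer loop
vertex 1.949 -3.182 -1.677
vertex 2.423 -2.575 -1.421
vertex 1.368 -2.72 -0.407
endloop
endfacet
facet normal 0.024 0.372 -0.928
outer loop
vertex 2.423 -2.575 -1.421
vertex 1.392 -2.34 -1.353
vertex 2.293 -1.831 -1.126
endloop
endfacet
facet normal 0.696 -0.157 0.701
outer loop
vertex 2.423 -2.575 -1.421
vertex 2.293 -1.831 -1.126
vertex 1.368 -2.72 -0.407
endloop
endfacet
facet normal 0.024 0.372 -0.928
outer loop
vertex 2.293 -1.831 -1.126
vertex 1.392 -2.34 -1.353
vertex 1.635 -1.385 -0.964
endloop
endfacet
facet normal 0.405 0.282 0.870
outer loop
vertex 2.293 -1.831 -1.126
vertex 1.635 -1.385 -0.964
vertex 1.368 -2.72 -0.407
endloop
endfacet
facet normal 0.024 0.372 -0.928
outer loop
vertex 1.635 -1.385 -0.964
vertex 1.392 -2.34 -1.353
vertex 0.835 -1.499 -1.03
endloop
endfacet
facet normal -0.132 0.404 0.905
outer loop
vertex 1.635 -1.385 -0.964
vertex 0.835 -1.499 -1.03
vertex 1.368 -2.72 -0.407
endloop
endfacet
facet normal 0.024 0.372 -0.928
outer loop
vertex 0.835 -1.499 -1.03
vertex 1.392 -2.34 -1.353
vertex 0.361 -2.105 -1.285
endloop
endfacet
facet normal -0.601 0.139 0.787
outer loop
vertex 0.835 -1.499 -1.03
vertex 0.361 -2.105 -1.285
vertex 1.368 -2.72 -0.407
endloop
endfacet
facet normal 0.023 0.372 -0.928
outer loop
vertex 0.361 -2.105 -1.285
vertex 1.392 -2.34 -1.353
vertex 0.491 -2.85 -1.58
endloop
endfacet
facet normal -0.728 -0.358 0.584
outer loop
vertex 0.361 -2.105 -1.285
vertex 0.491 -2.85 -1.58
vertex 1.368 -2.72 -0.407
endloop
endfacet
facet normal 0.023 0.373 -0.928
outer loop
vertex 0.491 -2.85 -1.58
vertex 1.392 -2.34 -1.353
vertex 1.149 -3.296 -1.743
endloop
endfacet
facet normal -0.438 -0.797 0.416
outer loop
vertex 0.491 -2.85 -1.58
vertex 1.149 -3.296 -1.743
vertex 1.368 -2.72 -0.407
endloop
endfacet
facet normal 0.023 0.373 -0.928
outer loop
vertex 1.149 -3.296 -1.743
vertex 1.392 -2.34 -1.353
vertex 1.949 -3.182 -1.677
endloop
endfacet
facet normal 0.100 -0.920 0.380
outer loop
vertex 1.149 -3.296 -1.743
vertex 1.949 -3.182 -1.677
vertex 1.368 -2.72 -0.407
endloop
endfacet
facet normal 0.872 -0.179 -0.455
outer loop
vertex 4.649 3.703 -2.414
vertex 4.353 3.576 -2.931
vertex 4.531 4.147 -2.814
endloop
endfacet
facet normal 0.219 0.685 0.695
outer loop
vertex 4.649 3.703 -2.414
vertex 4.531 4.147 -2.814
vertex 2.547 3.944 -1.989
endloop
endfacet
facet normal 0.872 -0.178 -0.456
outer loop
vertex 4.531 4.147 -2.814
vertex 4.353 3.576 -2.931
vertex 4.234 4.02 -3.332
endloop
endfacet
facet normal -0.161 0.976 -0.147
outer loop
vertex 4.531 4.147 -2.814
vertex 4.234 4.02 -3.332
vertex 2.547 3.944 -1.989
endloop
endfacet
facet normal 0.873 -0.177 -0.455
outer loop
vertex 4.234 4.02 -3.332
vertex 4.353 3.576 -2.931
vertex 4.057 3.449 -3.449
endloop
endfacet
facet normal -0.596 0.334 -0.730
outer loop
vertex 4.234 4.02 -3.332
vertex 4.057 3.449 -3.449
vertex 2.547 3.944 -1.989
endloop
endfacet
facet normal 0.873 -0.178 -0.455
outer loop
vertex 4.057 3.449 -3.449
vertex 4.353 3.576 -2.931
vertex 4.175 3.004 -3.049
endloop
endfacet
facet normal -0.651 -0.596 -0.471
outer loop
vertex 4.057 3.449 -3.449
vertex 4.175 3.004 -3.049
vertex 2.547 3.944 -1.989
endloop
endfacet
facet normal 0.873 -0.178 -0.455
outer loop
vertex 4.175 3.004 -3.049
vertex 4.353 3.576 -2.931
vertex 4.471 3.131 -2.531
endloop
endfacet
facet normal -0.270 -0.888 0.372
outer loop
vertex 4.175 3.004 -3.049
vertex 4.471 3.131 -2.531
vertex 2.547 3.944 -1.989
endloop
endfacet
facet normal 0.872 -0.178 -0.456
outer loop
vertex 4.471 3.131 -2.531
vertex 4.353 3.576 -2.931
vertex 4.649 3.703 -2.414
endloop
endfacet
facet normal 0.165 -0.247 0.955
outer loop
vertex 4.471 3.131 -2.531
vertex 4.649 3.703 -2.414
vertex 2.547 3.944 -1.989
endloop
endfacet

endsolid
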